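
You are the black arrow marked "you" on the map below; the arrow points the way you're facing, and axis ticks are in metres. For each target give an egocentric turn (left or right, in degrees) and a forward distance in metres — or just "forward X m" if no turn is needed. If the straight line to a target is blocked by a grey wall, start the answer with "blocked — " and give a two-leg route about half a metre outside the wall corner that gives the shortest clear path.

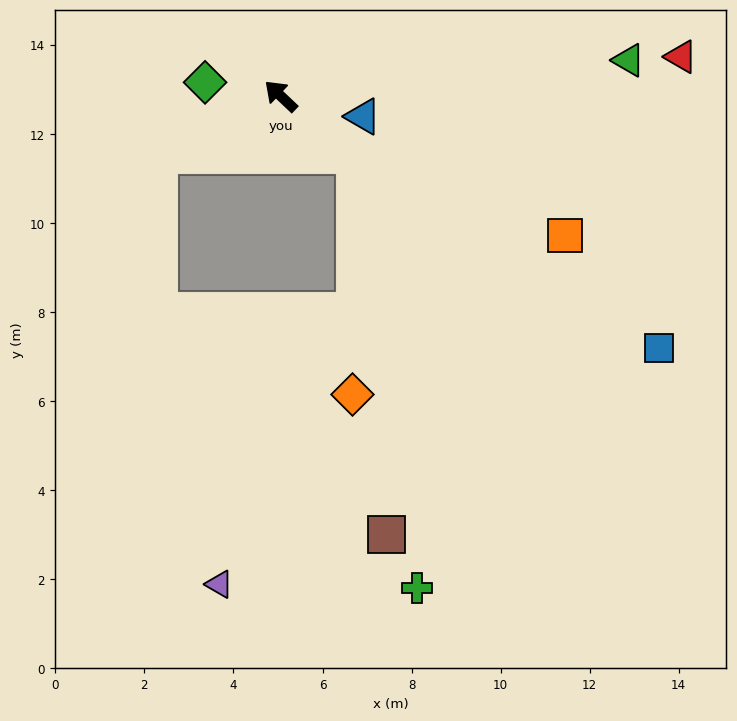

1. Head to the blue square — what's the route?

turn right 170°, forward 10.2 m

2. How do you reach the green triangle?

turn right 131°, forward 7.9 m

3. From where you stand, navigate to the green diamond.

turn left 33°, forward 1.7 m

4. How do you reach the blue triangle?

turn right 150°, forward 1.9 m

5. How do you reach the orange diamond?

blocked — turn right 175°, forward 2.1 m, then turn right 52°, forward 5.4 m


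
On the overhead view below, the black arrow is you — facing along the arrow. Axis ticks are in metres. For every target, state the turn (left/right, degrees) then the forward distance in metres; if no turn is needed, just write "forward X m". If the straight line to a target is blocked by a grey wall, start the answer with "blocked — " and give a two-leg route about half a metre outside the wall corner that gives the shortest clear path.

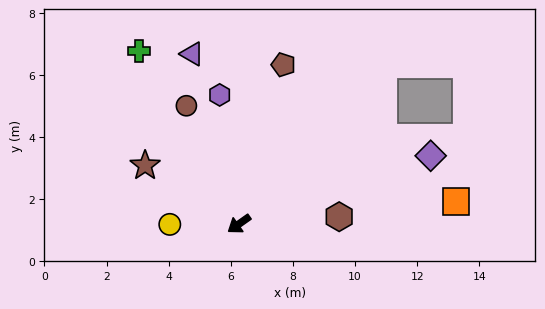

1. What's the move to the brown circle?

turn right 101°, forward 4.2 m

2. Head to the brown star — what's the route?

turn right 67°, forward 3.6 m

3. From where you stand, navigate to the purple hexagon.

turn right 117°, forward 4.2 m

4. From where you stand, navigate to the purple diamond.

turn left 164°, forward 6.6 m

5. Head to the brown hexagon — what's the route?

turn left 149°, forward 3.2 m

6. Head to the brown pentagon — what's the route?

turn right 141°, forward 5.3 m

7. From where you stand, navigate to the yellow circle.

turn right 35°, forward 2.2 m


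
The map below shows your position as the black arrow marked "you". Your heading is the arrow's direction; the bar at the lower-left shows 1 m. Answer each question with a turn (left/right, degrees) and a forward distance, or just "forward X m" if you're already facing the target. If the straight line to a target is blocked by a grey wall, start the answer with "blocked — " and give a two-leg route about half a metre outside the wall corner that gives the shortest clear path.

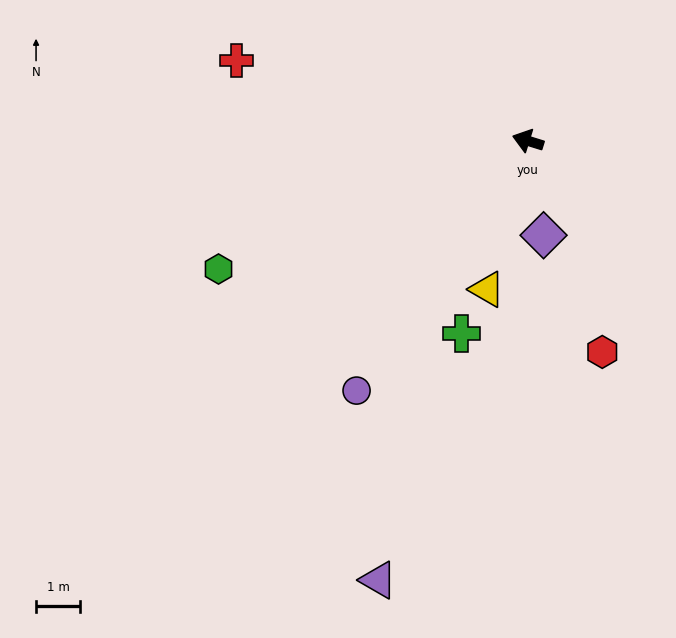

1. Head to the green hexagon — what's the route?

turn left 40°, forward 7.6 m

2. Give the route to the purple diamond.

turn left 117°, forward 2.2 m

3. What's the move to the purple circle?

turn left 73°, forward 6.8 m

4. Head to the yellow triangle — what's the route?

turn left 92°, forward 3.5 m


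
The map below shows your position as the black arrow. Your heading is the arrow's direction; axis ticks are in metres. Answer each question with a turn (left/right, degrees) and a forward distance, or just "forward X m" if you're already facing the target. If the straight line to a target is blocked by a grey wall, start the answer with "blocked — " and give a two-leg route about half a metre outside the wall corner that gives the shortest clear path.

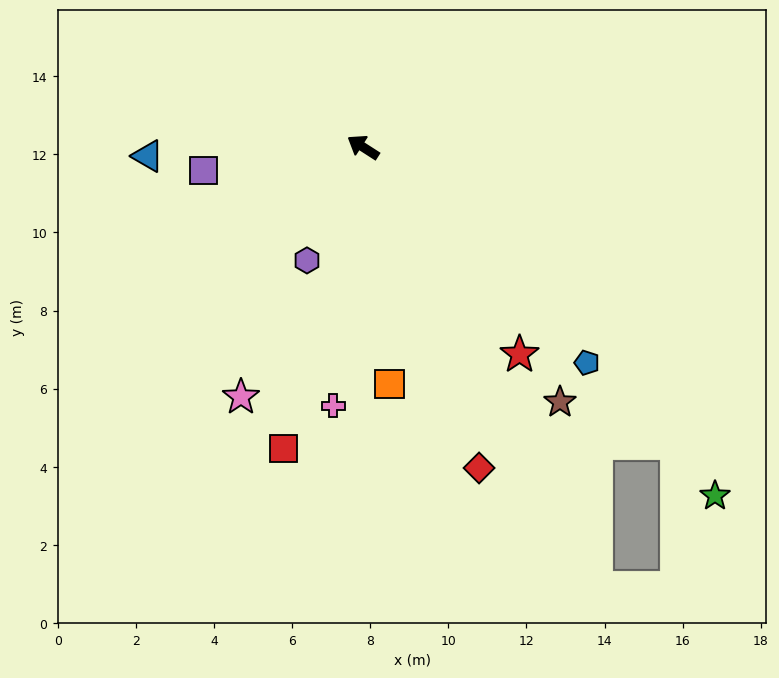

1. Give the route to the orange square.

turn left 129°, forward 6.1 m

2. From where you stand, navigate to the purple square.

turn left 41°, forward 4.1 m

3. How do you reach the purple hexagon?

turn left 96°, forward 3.2 m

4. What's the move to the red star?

turn left 160°, forward 6.7 m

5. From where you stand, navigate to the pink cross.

turn left 116°, forward 6.7 m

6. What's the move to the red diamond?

turn left 143°, forward 8.7 m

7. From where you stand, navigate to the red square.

turn left 108°, forward 8.0 m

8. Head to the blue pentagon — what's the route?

turn left 169°, forward 8.0 m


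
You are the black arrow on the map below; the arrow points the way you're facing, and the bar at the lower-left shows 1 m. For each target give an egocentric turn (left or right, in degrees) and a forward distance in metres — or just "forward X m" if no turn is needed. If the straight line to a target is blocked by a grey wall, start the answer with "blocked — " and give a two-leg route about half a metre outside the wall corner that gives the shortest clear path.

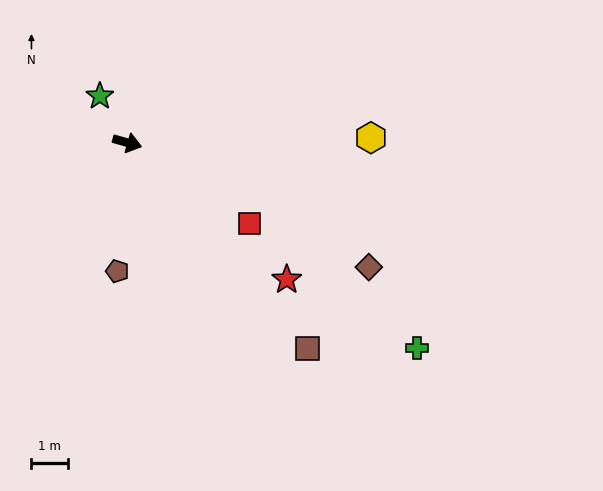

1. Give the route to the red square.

turn right 18°, forward 4.0 m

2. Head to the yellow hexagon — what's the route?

turn left 17°, forward 6.7 m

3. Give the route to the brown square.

turn right 33°, forward 7.5 m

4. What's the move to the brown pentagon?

turn right 79°, forward 3.5 m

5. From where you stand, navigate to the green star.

turn left 136°, forward 1.5 m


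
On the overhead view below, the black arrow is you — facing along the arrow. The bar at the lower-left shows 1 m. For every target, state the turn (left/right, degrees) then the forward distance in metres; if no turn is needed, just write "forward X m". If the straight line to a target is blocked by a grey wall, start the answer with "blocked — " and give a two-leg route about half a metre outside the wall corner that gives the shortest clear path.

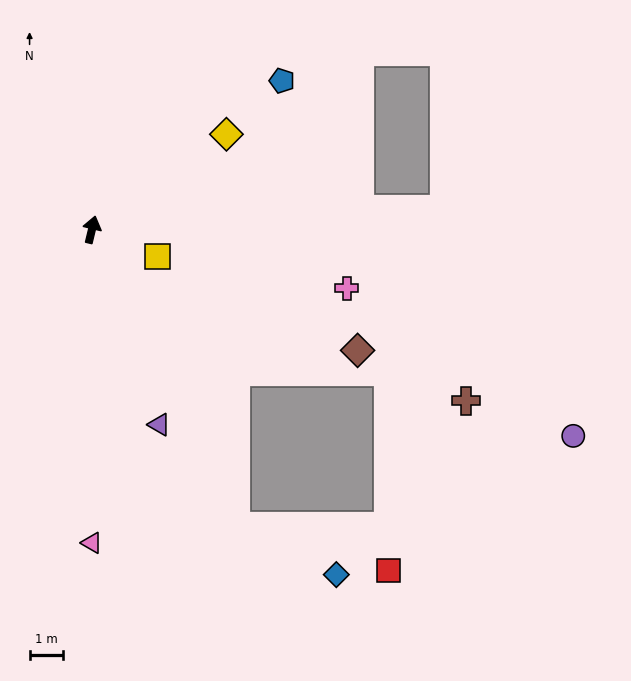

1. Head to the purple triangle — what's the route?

turn right 147°, forward 6.1 m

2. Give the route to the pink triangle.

turn right 166°, forward 9.3 m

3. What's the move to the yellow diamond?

turn right 41°, forward 4.9 m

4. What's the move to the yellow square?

turn right 99°, forward 2.1 m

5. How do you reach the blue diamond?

blocked — turn right 141°, forward 9.8 m, then turn left 39°, forward 3.3 m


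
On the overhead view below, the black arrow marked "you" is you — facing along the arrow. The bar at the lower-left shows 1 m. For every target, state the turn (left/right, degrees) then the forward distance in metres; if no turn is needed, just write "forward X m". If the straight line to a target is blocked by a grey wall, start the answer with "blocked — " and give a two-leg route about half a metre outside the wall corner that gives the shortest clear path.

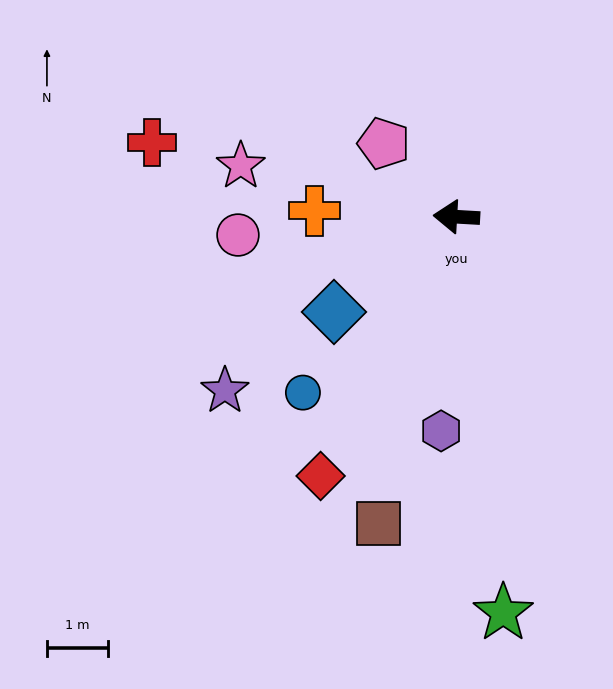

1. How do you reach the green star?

turn left 100°, forward 6.5 m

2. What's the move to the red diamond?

turn left 66°, forward 4.8 m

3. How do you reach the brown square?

turn left 79°, forward 5.2 m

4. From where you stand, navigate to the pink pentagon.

turn right 42°, forward 1.7 m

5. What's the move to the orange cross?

forward 2.3 m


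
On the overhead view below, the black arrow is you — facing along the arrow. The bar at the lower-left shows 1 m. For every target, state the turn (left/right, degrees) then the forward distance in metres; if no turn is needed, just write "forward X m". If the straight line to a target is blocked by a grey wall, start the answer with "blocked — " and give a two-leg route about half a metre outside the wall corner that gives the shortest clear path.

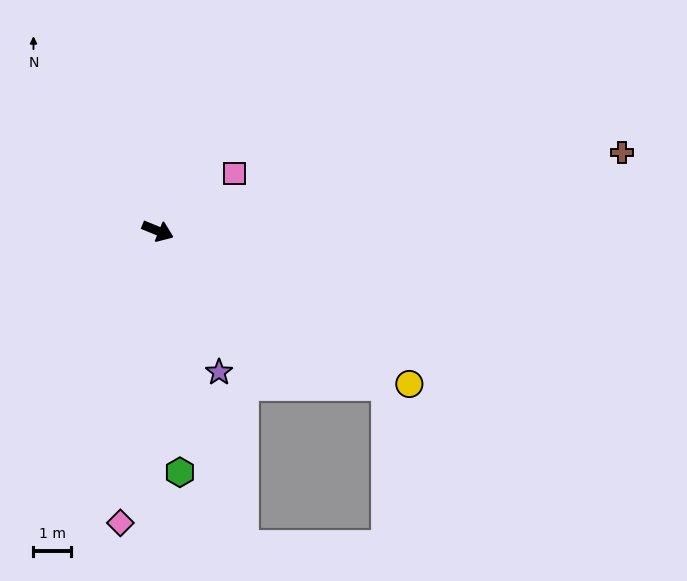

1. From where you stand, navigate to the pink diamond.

turn right 75°, forward 7.9 m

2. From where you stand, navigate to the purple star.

turn right 44°, forward 4.1 m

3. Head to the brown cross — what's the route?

turn left 32°, forward 12.7 m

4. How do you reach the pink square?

turn left 59°, forward 2.6 m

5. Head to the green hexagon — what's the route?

turn right 63°, forward 6.5 m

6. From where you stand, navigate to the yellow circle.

turn right 9°, forward 7.9 m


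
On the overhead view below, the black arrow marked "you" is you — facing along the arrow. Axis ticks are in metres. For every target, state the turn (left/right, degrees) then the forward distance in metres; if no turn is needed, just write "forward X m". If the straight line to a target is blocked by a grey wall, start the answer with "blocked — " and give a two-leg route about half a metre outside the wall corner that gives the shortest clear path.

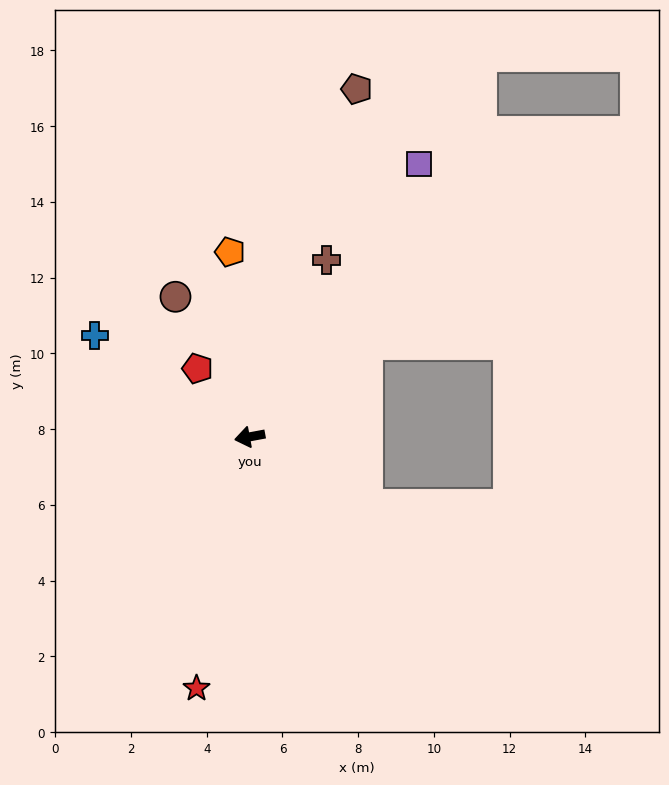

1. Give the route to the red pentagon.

turn right 63°, forward 2.3 m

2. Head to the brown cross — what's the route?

turn right 124°, forward 5.1 m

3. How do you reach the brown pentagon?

turn right 118°, forward 9.6 m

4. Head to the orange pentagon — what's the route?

turn right 94°, forward 4.9 m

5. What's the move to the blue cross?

turn right 44°, forward 4.9 m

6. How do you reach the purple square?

turn right 132°, forward 8.5 m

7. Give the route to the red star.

turn left 68°, forward 6.8 m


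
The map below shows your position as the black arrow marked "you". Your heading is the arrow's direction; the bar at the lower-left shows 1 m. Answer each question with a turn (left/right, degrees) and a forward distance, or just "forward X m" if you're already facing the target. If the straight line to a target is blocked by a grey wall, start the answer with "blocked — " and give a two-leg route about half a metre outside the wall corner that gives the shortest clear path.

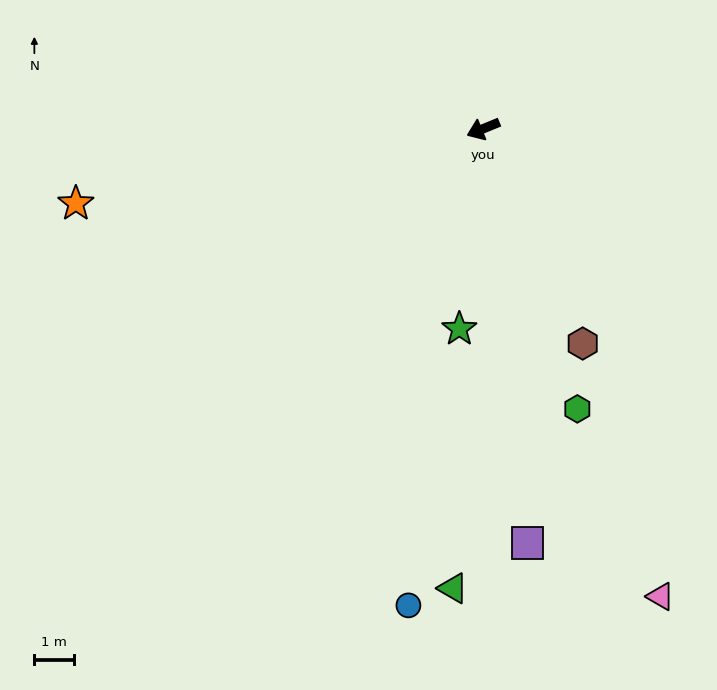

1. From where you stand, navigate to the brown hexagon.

turn left 93°, forward 6.0 m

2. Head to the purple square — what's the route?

turn left 74°, forward 10.6 m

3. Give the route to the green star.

turn left 61°, forward 5.1 m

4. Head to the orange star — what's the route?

turn right 12°, forward 10.5 m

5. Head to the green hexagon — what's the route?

turn left 86°, forward 7.5 m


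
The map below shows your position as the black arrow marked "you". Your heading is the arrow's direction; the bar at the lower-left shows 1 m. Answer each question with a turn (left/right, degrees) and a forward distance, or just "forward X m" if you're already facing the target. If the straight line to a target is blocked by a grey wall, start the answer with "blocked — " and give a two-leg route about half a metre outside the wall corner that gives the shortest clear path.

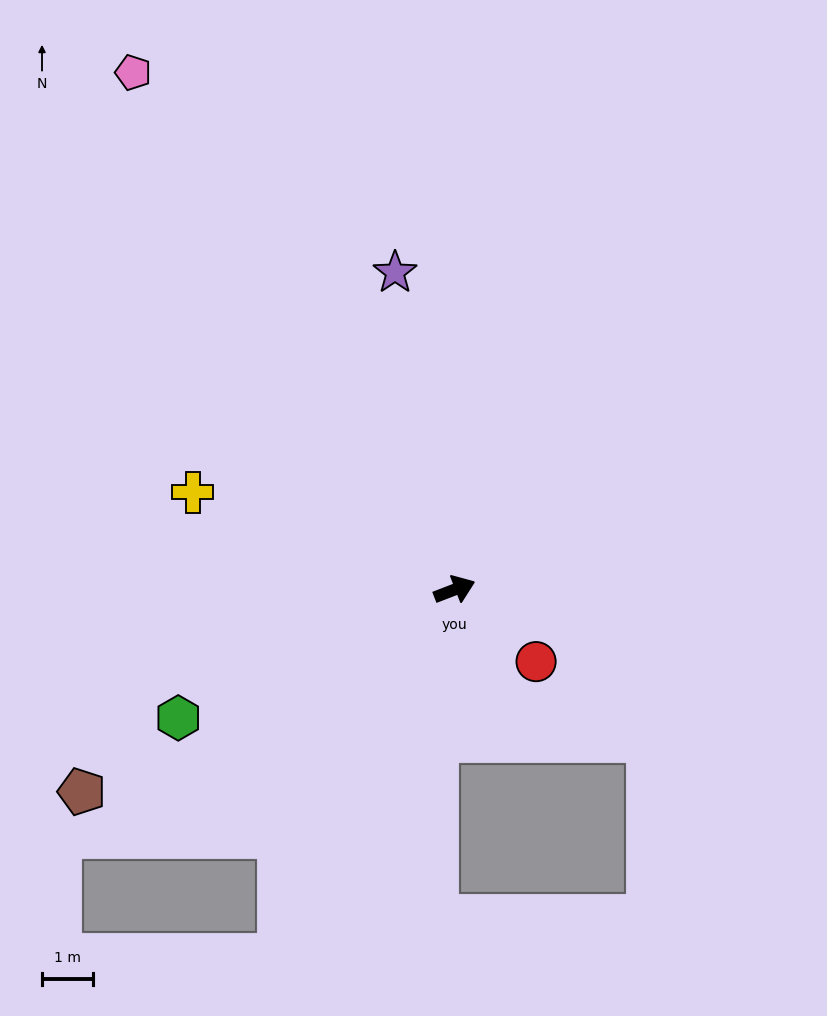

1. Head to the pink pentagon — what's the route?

turn left 101°, forward 11.8 m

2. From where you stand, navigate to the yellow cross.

turn left 139°, forward 5.4 m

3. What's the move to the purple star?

turn left 79°, forward 6.3 m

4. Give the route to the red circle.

turn right 63°, forward 2.1 m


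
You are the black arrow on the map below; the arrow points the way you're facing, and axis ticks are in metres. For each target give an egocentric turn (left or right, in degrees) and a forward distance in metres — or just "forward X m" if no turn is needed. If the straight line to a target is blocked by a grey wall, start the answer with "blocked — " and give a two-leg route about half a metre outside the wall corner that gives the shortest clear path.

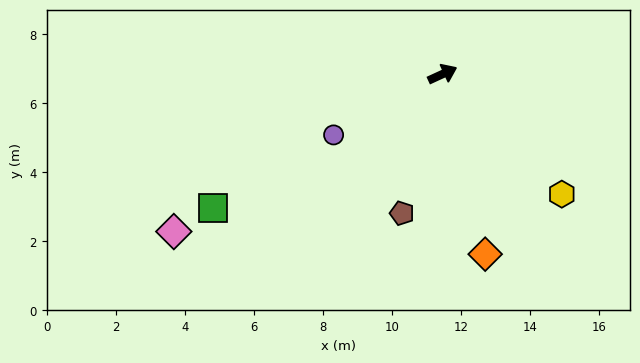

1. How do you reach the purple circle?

turn right 175°, forward 3.6 m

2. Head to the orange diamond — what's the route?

turn right 101°, forward 5.4 m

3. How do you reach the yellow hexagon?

turn right 70°, forward 4.9 m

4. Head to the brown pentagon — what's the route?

turn right 131°, forward 4.2 m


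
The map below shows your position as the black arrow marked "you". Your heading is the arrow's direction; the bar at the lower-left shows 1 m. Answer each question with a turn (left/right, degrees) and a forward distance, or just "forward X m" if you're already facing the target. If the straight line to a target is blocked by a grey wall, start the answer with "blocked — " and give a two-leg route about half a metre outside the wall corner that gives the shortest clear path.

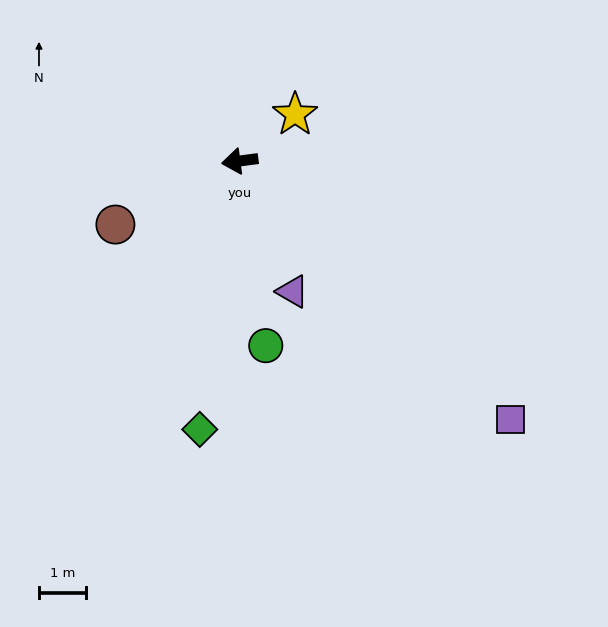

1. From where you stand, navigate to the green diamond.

turn left 74°, forward 5.7 m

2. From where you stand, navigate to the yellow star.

turn right 147°, forward 1.5 m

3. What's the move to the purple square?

turn left 129°, forward 7.9 m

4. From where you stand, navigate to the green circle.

turn left 91°, forward 3.9 m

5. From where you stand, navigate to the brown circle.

turn left 20°, forward 2.9 m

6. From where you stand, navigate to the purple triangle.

turn left 105°, forward 3.0 m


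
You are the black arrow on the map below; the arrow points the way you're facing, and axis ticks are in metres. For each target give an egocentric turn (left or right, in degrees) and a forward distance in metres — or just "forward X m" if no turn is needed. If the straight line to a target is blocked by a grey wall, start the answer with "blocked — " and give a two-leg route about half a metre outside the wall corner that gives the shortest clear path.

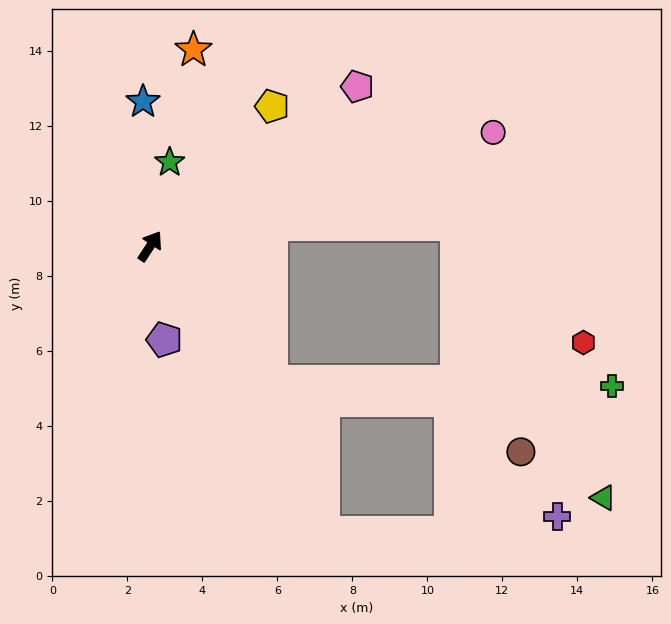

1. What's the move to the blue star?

turn left 36°, forward 3.9 m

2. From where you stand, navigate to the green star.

turn left 20°, forward 2.3 m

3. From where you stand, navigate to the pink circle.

turn right 39°, forward 9.6 m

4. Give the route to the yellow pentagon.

turn right 8°, forward 4.9 m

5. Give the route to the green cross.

blocked — turn right 105°, forward 4.8 m, then turn left 47°, forward 9.1 m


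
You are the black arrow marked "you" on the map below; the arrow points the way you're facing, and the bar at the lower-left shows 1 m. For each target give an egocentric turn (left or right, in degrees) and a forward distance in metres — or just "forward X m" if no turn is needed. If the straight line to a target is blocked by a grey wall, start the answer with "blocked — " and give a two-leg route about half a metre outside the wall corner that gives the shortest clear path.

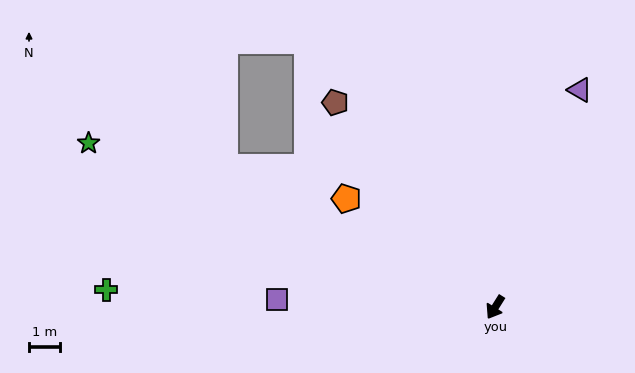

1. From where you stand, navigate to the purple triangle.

turn right 169°, forward 7.5 m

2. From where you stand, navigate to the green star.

turn right 80°, forward 14.1 m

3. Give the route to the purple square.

turn right 60°, forward 7.0 m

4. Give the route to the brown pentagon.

turn right 110°, forward 8.4 m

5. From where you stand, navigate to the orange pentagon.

turn right 94°, forward 5.9 m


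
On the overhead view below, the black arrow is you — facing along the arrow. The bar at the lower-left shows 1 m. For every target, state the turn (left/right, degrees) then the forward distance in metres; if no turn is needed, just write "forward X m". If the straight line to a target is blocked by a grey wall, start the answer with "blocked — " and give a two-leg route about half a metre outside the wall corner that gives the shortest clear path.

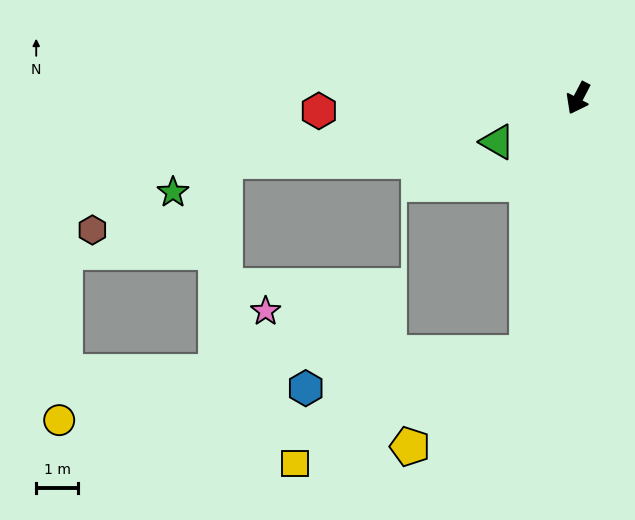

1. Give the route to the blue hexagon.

blocked — turn left 16°, forward 6.2 m, then turn right 69°, forward 5.4 m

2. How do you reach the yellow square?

blocked — turn left 16°, forward 6.2 m, then turn right 53°, forward 6.2 m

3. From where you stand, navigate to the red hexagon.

turn right 60°, forward 6.2 m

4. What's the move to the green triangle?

turn right 34°, forward 2.2 m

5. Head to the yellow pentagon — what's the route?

blocked — turn left 16°, forward 6.2 m, then turn right 40°, forward 3.6 m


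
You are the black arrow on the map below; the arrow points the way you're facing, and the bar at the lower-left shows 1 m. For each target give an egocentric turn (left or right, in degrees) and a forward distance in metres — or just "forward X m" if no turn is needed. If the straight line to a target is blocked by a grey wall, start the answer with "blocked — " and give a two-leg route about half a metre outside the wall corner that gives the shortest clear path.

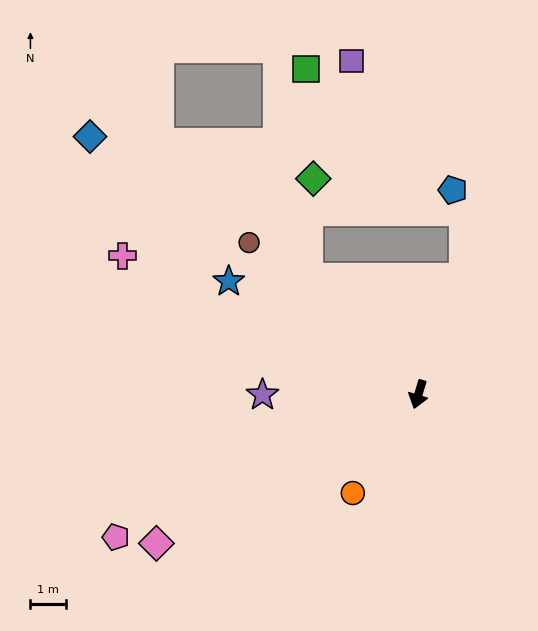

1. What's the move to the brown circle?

turn right 115°, forward 6.4 m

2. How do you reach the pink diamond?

turn right 44°, forward 8.5 m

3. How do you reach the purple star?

turn right 73°, forward 4.4 m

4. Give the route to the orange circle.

turn right 17°, forward 3.3 m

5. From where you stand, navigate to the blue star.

turn right 104°, forward 6.2 m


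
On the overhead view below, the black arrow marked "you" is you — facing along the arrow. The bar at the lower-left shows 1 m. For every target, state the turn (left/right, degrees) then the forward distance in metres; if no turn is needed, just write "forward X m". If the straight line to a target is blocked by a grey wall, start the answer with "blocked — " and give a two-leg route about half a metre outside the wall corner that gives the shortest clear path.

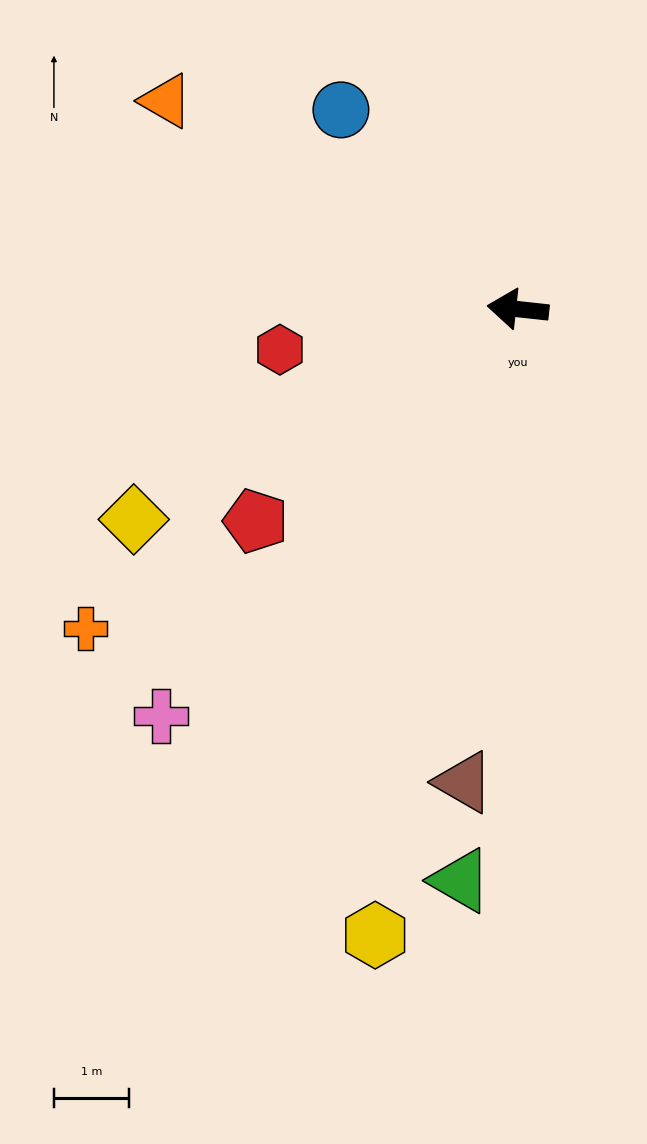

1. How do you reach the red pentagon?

turn left 45°, forward 4.5 m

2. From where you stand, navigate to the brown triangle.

turn left 90°, forward 6.3 m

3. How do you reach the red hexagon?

turn left 16°, forward 3.2 m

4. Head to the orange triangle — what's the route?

turn right 24°, forward 5.5 m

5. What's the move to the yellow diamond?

turn left 35°, forward 5.8 m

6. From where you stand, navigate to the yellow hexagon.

turn left 83°, forward 8.6 m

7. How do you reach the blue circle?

turn right 42°, forward 3.6 m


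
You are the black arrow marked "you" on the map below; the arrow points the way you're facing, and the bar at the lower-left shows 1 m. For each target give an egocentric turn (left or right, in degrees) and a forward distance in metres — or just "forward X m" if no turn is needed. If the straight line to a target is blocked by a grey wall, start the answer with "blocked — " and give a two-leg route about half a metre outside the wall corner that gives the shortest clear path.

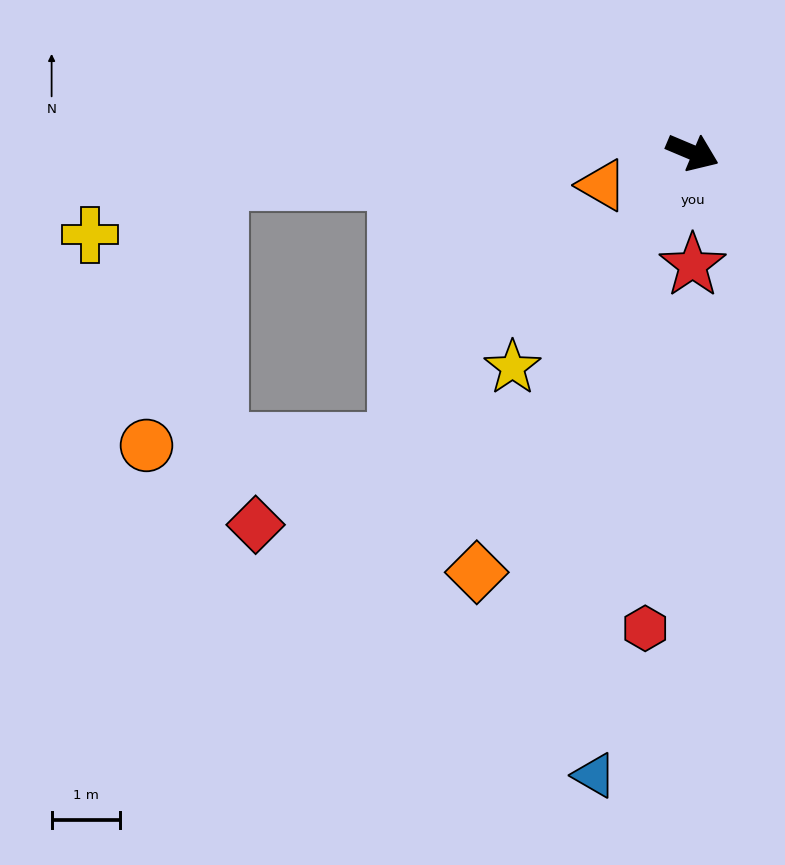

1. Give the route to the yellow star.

turn right 107°, forward 4.1 m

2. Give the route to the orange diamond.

turn right 94°, forward 6.9 m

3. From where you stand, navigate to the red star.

turn right 67°, forward 1.7 m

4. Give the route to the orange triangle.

turn right 137°, forward 1.4 m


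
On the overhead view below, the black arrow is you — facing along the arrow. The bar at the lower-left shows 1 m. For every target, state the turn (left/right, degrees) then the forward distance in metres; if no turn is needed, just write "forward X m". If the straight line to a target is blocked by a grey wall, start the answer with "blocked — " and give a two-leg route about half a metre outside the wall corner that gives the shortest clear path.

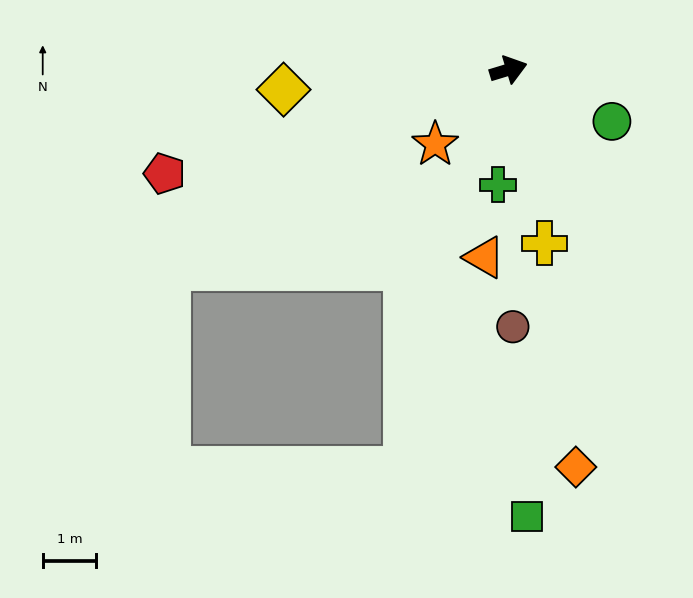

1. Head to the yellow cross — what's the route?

turn right 95°, forward 3.3 m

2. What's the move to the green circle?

turn right 43°, forward 2.2 m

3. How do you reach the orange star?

turn right 151°, forward 2.0 m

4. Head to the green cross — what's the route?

turn right 112°, forward 2.2 m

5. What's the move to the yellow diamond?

turn left 168°, forward 4.2 m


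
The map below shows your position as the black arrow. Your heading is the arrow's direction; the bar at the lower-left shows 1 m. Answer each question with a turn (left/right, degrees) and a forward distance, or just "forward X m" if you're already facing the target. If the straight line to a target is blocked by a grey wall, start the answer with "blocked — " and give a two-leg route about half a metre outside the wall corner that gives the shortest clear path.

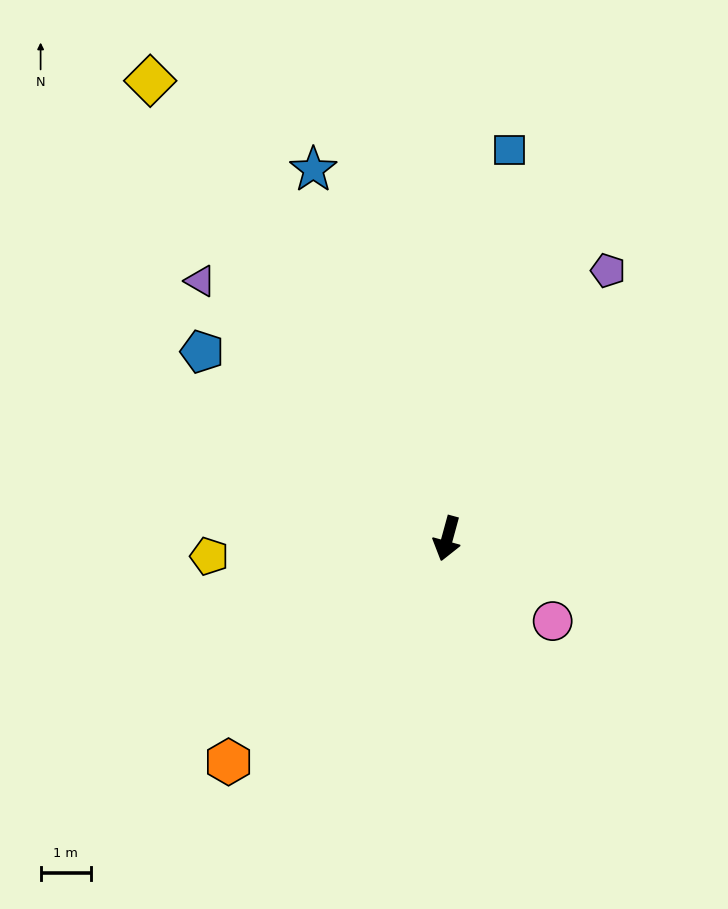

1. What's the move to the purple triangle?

turn right 121°, forward 7.1 m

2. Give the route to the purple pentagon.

turn left 164°, forward 6.2 m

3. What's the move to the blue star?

turn right 145°, forward 7.8 m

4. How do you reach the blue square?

turn right 174°, forward 7.8 m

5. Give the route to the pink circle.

turn left 67°, forward 2.6 m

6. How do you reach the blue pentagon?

turn right 112°, forward 6.1 m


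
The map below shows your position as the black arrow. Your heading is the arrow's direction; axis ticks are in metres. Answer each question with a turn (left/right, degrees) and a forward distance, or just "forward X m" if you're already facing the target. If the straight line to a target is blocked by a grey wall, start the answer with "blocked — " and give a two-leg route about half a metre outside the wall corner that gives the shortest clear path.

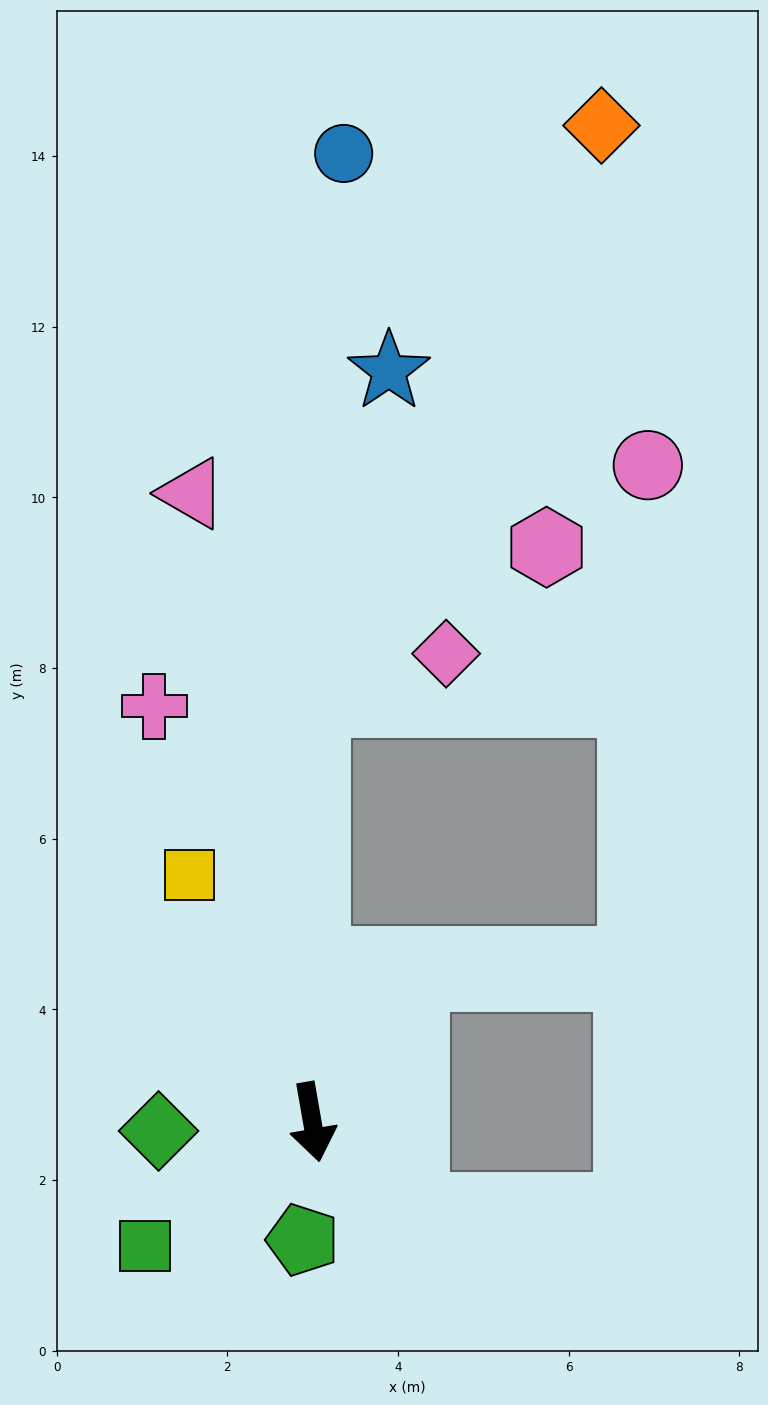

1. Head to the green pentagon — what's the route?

turn right 15°, forward 1.4 m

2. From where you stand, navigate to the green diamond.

turn right 97°, forward 1.8 m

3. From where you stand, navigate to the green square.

turn right 63°, forward 2.4 m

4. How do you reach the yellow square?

turn right 164°, forward 3.2 m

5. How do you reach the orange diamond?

blocked — turn left 170°, forward 4.9 m, then turn right 27°, forward 7.5 m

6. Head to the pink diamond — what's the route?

blocked — turn left 170°, forward 4.9 m, then turn right 70°, forward 1.7 m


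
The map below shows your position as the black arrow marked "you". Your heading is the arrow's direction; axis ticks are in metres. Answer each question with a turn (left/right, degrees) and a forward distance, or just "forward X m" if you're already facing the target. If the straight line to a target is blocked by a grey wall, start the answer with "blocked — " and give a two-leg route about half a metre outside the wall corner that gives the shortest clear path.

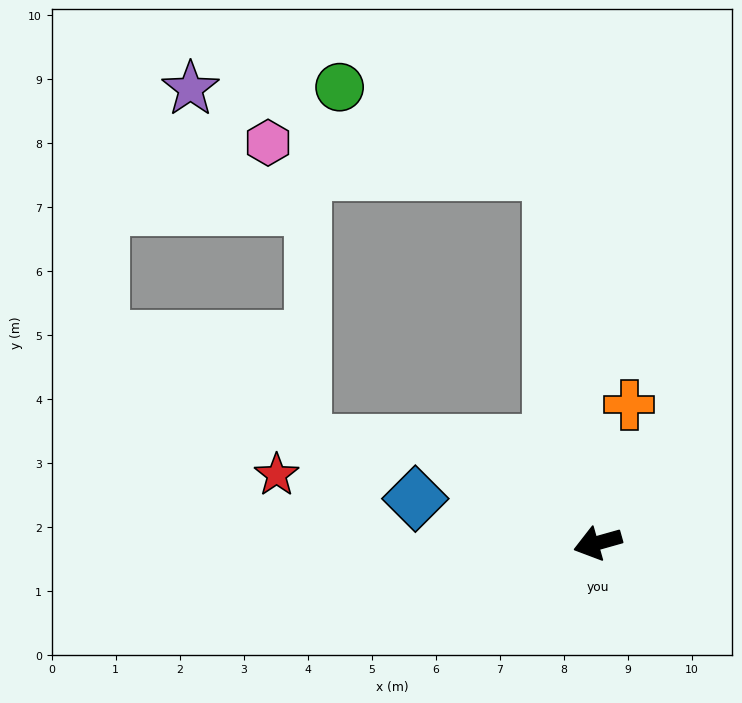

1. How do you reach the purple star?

blocked — turn right 98°, forward 5.8 m, then turn left 69°, forward 5.8 m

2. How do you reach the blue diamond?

turn right 29°, forward 2.9 m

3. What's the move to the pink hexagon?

blocked — turn right 98°, forward 5.8 m, then turn left 76°, forward 4.4 m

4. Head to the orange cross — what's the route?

turn right 119°, forward 2.2 m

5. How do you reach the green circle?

blocked — turn right 98°, forward 5.8 m, then turn left 60°, forward 3.6 m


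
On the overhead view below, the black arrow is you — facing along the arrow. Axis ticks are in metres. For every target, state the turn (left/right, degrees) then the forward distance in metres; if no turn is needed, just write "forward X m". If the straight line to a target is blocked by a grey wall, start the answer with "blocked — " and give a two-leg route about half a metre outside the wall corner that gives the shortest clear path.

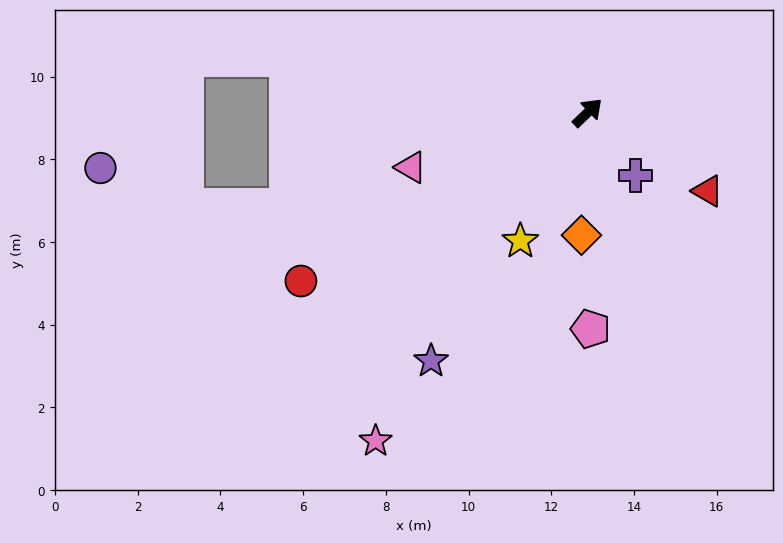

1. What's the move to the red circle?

turn left 167°, forward 8.0 m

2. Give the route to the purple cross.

turn right 97°, forward 1.9 m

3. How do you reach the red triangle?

turn right 77°, forward 3.5 m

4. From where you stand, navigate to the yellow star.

turn right 162°, forward 3.5 m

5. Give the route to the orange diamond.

turn right 137°, forward 3.0 m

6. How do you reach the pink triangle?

turn left 153°, forward 4.5 m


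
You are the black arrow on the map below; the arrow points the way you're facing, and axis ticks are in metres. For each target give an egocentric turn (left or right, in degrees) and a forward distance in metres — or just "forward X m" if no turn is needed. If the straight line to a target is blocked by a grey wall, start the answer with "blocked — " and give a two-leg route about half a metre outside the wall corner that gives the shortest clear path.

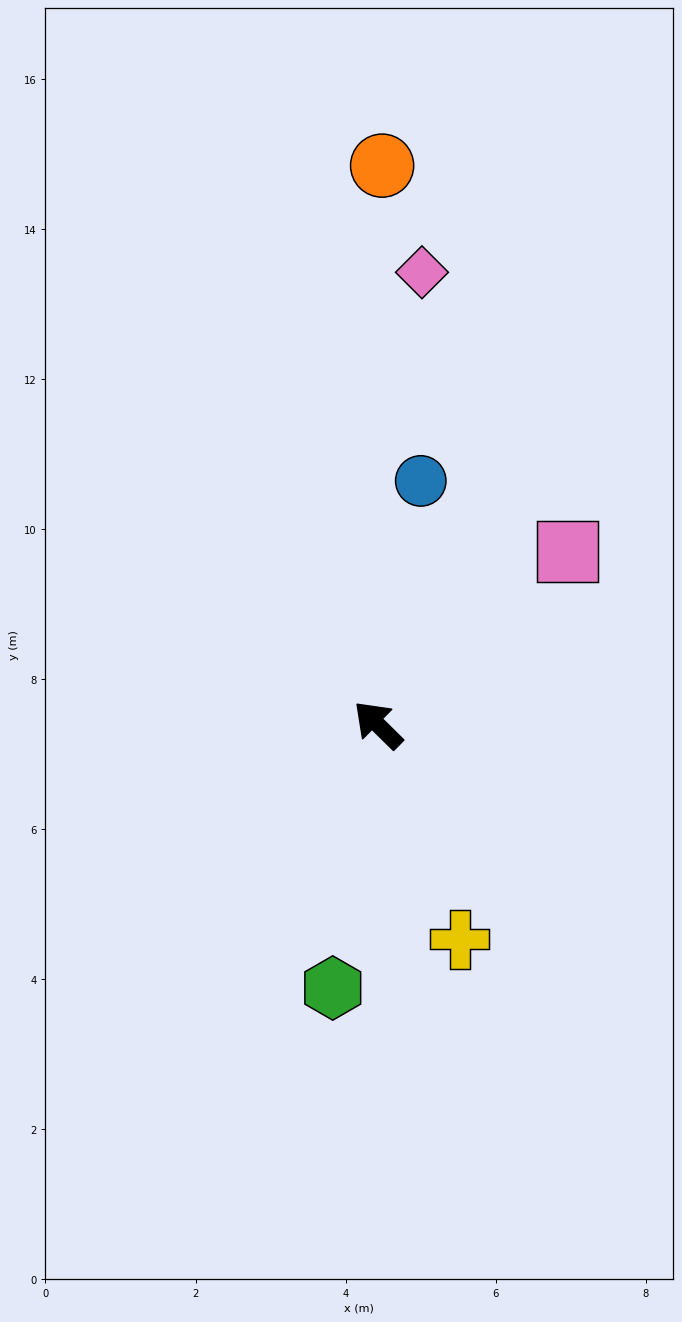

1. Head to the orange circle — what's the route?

turn right 46°, forward 7.5 m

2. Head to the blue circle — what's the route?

turn right 55°, forward 3.3 m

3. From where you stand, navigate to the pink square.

turn right 93°, forward 3.4 m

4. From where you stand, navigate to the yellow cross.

turn left 155°, forward 3.1 m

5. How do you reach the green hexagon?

turn left 125°, forward 3.6 m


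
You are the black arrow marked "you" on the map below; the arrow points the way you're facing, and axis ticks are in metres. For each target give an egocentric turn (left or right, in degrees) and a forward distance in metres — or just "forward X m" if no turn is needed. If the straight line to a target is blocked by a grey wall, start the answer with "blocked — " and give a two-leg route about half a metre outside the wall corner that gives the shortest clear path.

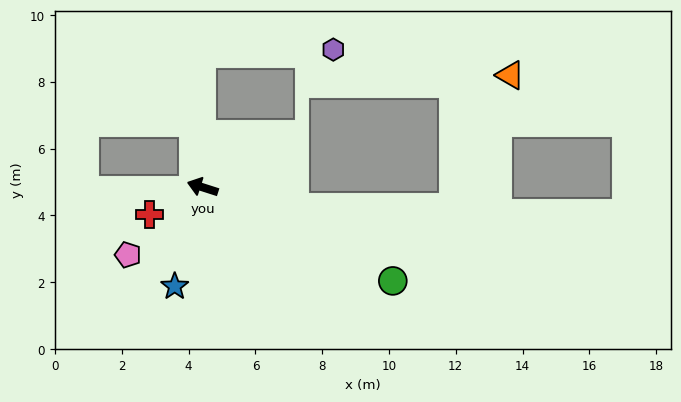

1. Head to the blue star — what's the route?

turn left 92°, forward 3.1 m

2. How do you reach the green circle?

turn left 172°, forward 6.3 m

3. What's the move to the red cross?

turn left 45°, forward 1.8 m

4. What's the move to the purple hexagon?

blocked — turn right 72°, forward 4.0 m, then turn right 88°, forward 3.9 m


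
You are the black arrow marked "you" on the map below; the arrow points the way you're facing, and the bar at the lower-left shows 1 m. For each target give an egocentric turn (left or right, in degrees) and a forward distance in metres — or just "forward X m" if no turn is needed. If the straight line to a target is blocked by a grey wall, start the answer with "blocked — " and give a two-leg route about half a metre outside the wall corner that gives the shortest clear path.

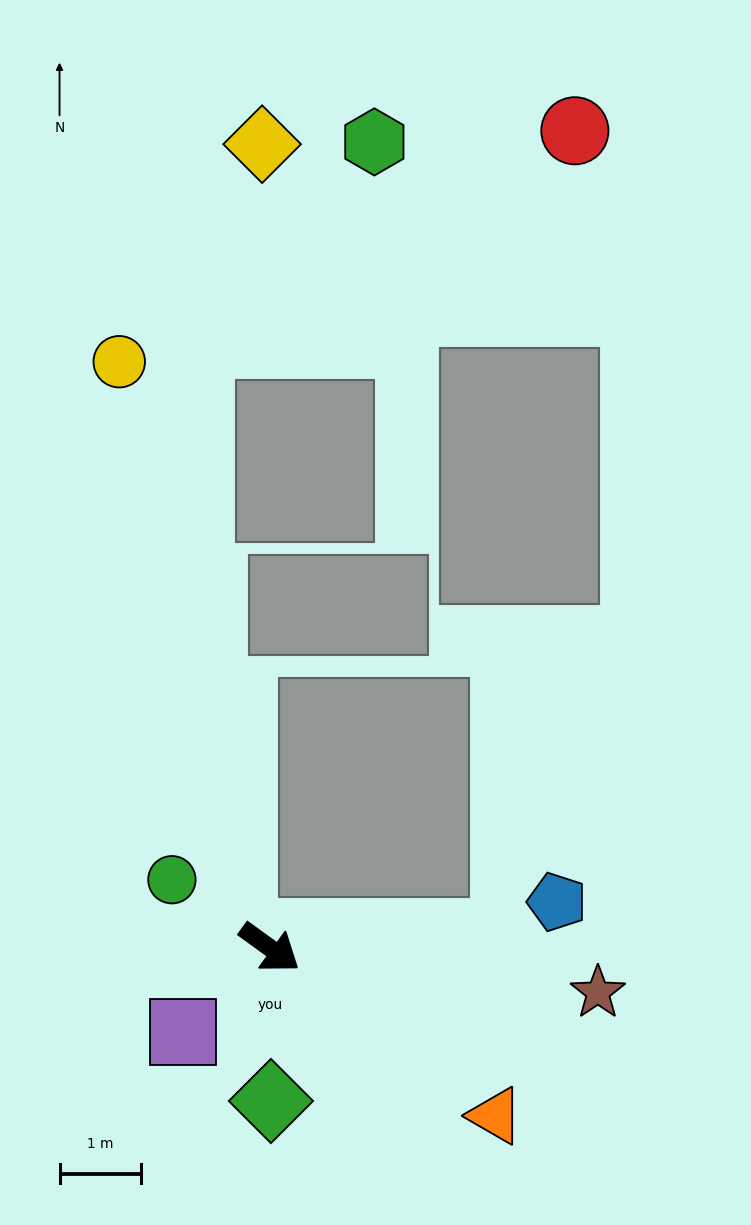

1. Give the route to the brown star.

turn left 28°, forward 4.1 m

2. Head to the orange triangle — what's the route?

forward 3.5 m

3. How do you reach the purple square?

turn right 100°, forward 1.5 m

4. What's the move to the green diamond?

turn right 54°, forward 1.9 m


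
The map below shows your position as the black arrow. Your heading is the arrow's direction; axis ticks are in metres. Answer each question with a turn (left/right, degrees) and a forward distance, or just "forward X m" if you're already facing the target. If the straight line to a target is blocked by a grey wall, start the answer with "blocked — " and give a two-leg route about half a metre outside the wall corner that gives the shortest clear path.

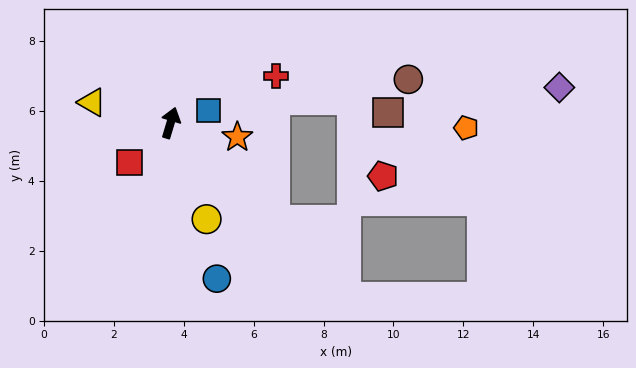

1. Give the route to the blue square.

turn right 56°, forward 1.1 m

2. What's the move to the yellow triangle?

turn left 92°, forward 2.3 m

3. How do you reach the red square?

turn left 151°, forward 1.6 m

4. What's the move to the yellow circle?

turn right 143°, forward 2.9 m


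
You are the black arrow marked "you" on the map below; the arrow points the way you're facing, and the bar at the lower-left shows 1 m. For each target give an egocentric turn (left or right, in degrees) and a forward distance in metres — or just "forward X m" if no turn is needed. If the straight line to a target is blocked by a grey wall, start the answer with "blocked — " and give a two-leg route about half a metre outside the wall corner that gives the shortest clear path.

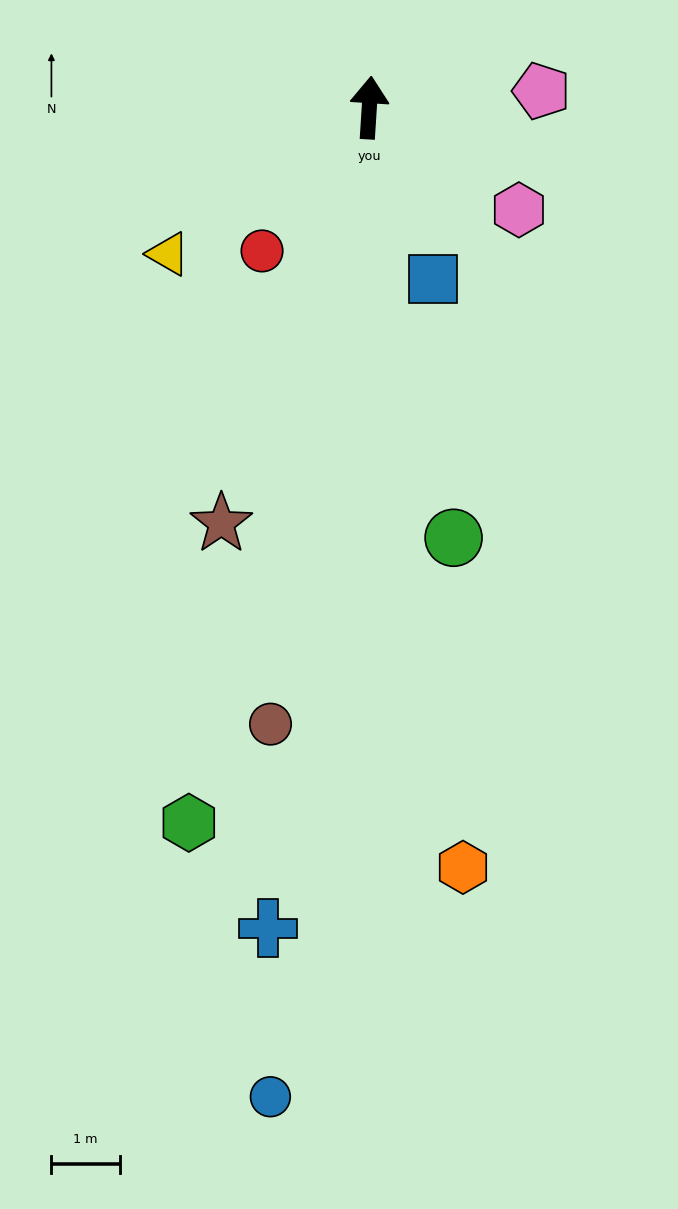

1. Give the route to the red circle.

turn left 147°, forward 2.6 m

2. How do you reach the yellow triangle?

turn left 130°, forward 3.6 m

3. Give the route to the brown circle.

turn left 175°, forward 9.1 m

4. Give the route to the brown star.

turn left 164°, forward 6.4 m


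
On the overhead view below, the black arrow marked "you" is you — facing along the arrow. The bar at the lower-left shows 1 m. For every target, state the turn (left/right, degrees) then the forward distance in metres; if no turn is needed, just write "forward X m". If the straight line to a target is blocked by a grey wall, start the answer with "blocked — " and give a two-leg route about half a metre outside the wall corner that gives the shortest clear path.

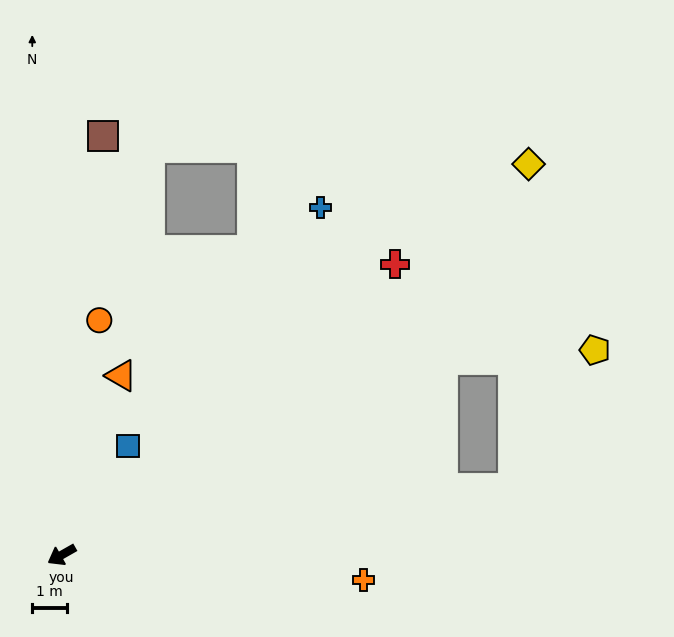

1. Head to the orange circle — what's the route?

turn right 129°, forward 6.8 m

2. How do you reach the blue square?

turn right 151°, forward 3.6 m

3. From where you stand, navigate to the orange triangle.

turn right 138°, forward 5.4 m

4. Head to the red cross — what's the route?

turn right 169°, forward 12.6 m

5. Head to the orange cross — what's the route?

turn left 146°, forward 8.6 m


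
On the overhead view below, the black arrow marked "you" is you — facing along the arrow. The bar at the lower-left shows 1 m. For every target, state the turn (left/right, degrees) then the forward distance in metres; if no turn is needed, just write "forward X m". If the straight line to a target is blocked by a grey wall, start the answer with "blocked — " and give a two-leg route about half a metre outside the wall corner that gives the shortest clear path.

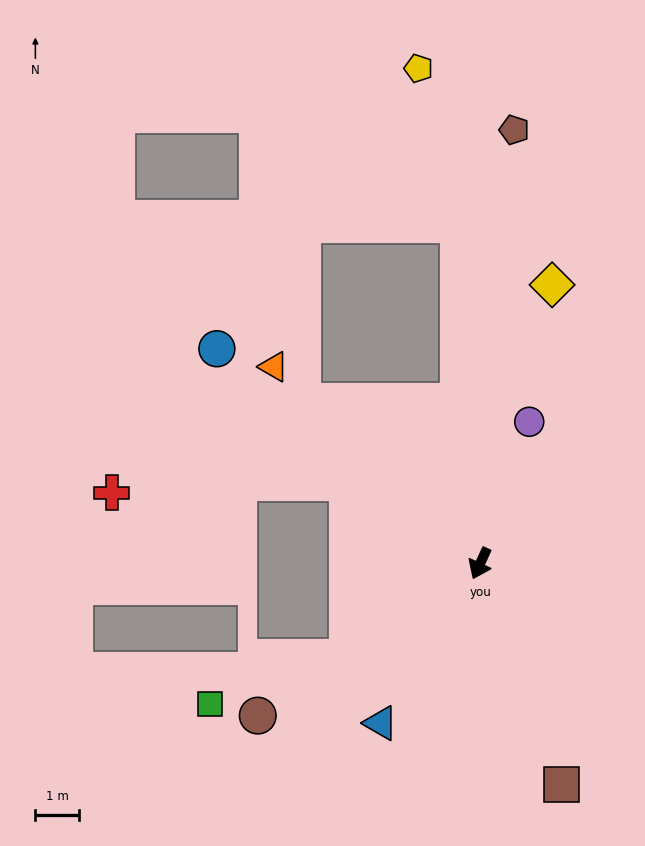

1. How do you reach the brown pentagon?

turn right 160°, forward 10.1 m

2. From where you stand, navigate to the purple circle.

turn right 174°, forward 3.5 m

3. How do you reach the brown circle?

turn right 31°, forward 6.2 m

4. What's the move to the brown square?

turn left 45°, forward 5.5 m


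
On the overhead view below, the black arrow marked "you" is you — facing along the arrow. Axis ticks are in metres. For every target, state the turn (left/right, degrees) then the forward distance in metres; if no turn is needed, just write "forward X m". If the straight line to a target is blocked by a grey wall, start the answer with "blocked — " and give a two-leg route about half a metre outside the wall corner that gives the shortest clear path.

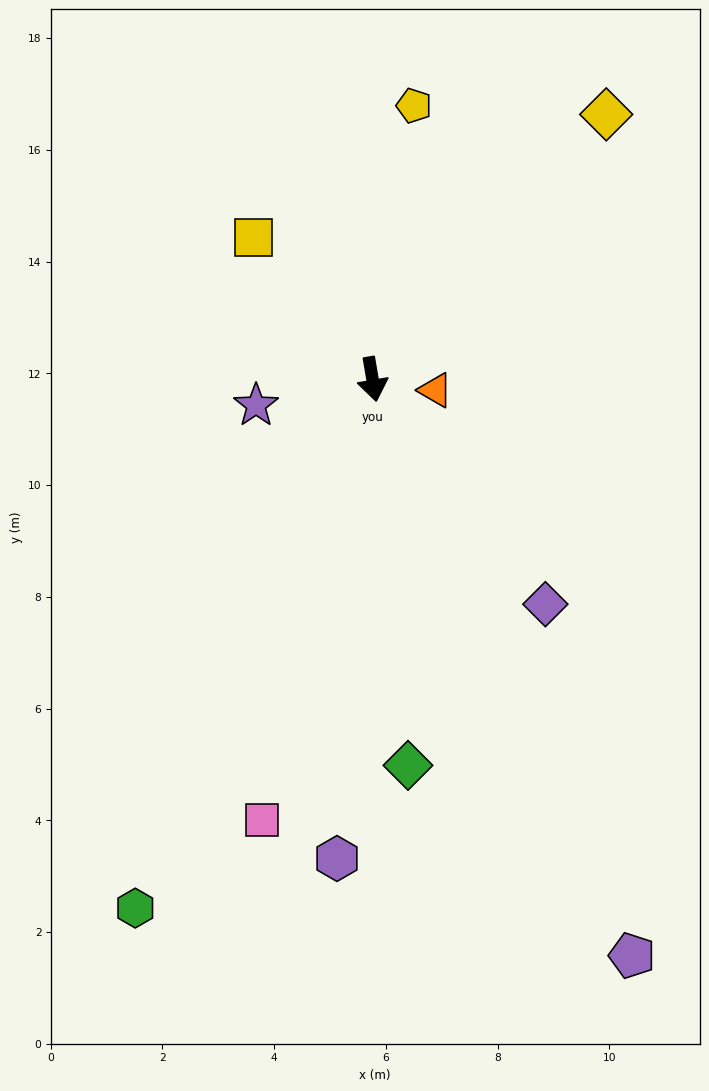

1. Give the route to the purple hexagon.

turn right 14°, forward 8.6 m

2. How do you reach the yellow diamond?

turn left 129°, forward 6.3 m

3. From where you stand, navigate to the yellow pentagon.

turn left 162°, forward 5.0 m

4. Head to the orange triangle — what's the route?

turn left 70°, forward 1.1 m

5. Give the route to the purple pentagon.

turn left 15°, forward 11.3 m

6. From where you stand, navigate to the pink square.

turn right 24°, forward 8.1 m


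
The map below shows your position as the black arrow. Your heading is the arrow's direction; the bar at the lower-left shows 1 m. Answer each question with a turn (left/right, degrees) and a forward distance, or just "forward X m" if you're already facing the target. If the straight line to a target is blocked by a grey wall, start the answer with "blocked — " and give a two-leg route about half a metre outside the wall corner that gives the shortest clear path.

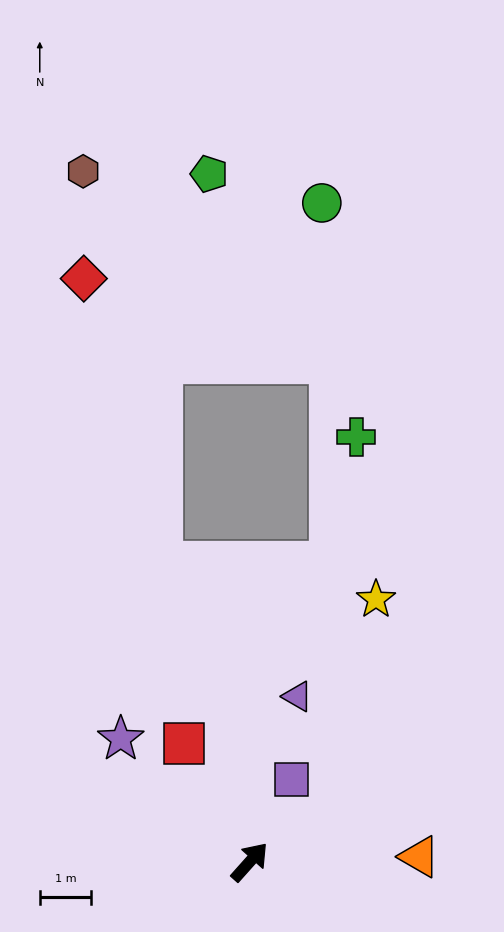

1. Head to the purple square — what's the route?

turn left 15°, forward 1.8 m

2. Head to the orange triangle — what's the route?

turn right 47°, forward 3.3 m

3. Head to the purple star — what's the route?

turn left 88°, forward 3.5 m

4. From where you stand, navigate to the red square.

turn left 71°, forward 2.6 m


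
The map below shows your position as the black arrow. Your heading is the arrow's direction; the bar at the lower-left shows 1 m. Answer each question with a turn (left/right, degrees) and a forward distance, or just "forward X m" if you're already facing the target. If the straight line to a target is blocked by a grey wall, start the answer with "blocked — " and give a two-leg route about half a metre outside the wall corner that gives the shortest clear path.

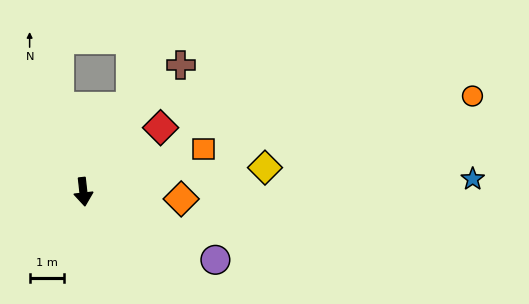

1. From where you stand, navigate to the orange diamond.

turn left 80°, forward 2.9 m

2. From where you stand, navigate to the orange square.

turn left 103°, forward 3.7 m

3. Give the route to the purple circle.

turn left 56°, forward 4.3 m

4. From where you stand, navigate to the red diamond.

turn left 123°, forward 2.9 m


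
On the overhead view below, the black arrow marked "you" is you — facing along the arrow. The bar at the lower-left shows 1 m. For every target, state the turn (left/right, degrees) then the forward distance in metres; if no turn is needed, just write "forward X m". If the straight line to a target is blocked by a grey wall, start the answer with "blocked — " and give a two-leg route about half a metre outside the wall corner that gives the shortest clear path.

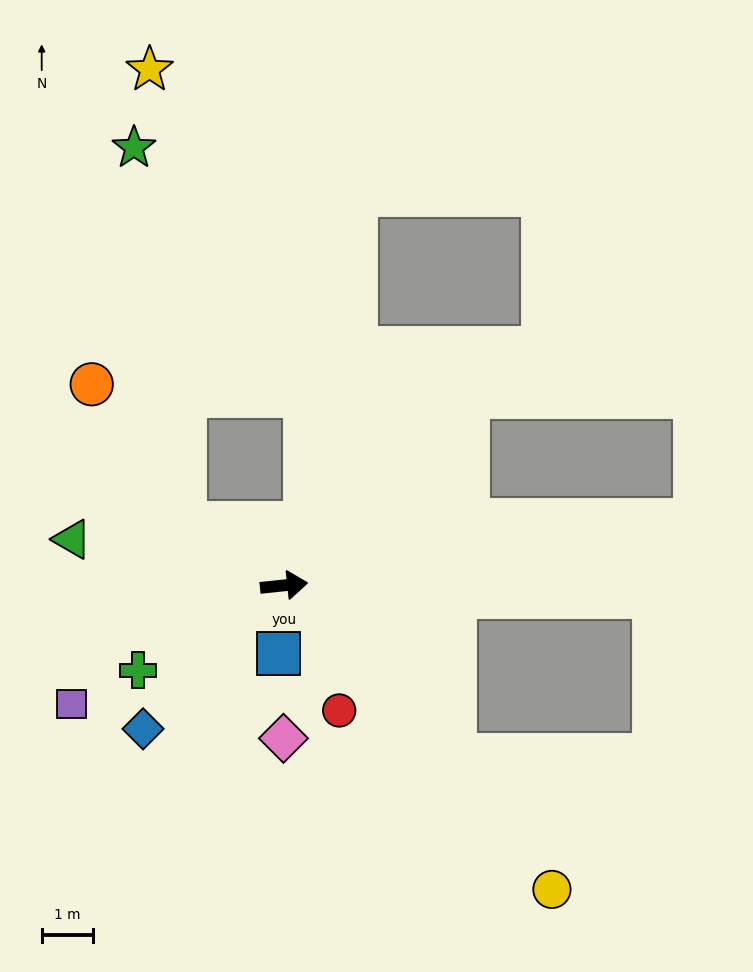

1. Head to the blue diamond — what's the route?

turn right 141°, forward 3.9 m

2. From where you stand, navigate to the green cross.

turn right 156°, forward 3.3 m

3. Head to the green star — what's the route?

blocked — turn left 142°, forward 2.3 m, then turn right 50°, forward 7.4 m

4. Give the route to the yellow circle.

turn right 55°, forward 7.9 m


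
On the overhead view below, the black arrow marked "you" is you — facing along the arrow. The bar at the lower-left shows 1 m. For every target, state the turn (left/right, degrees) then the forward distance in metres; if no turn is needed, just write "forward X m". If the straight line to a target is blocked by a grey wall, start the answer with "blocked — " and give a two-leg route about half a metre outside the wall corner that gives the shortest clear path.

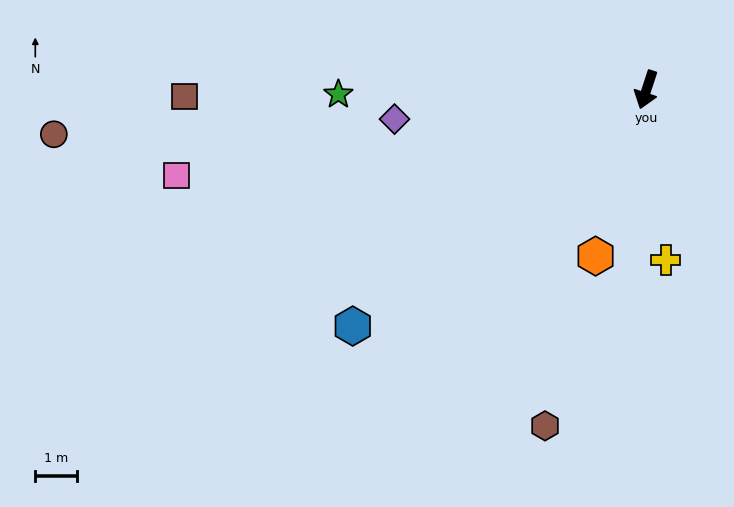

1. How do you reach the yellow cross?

turn left 25°, forward 4.1 m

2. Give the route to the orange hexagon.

forward 4.1 m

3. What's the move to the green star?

turn right 71°, forward 7.3 m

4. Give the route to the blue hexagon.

turn right 33°, forward 9.0 m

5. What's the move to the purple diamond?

turn right 65°, forward 6.0 m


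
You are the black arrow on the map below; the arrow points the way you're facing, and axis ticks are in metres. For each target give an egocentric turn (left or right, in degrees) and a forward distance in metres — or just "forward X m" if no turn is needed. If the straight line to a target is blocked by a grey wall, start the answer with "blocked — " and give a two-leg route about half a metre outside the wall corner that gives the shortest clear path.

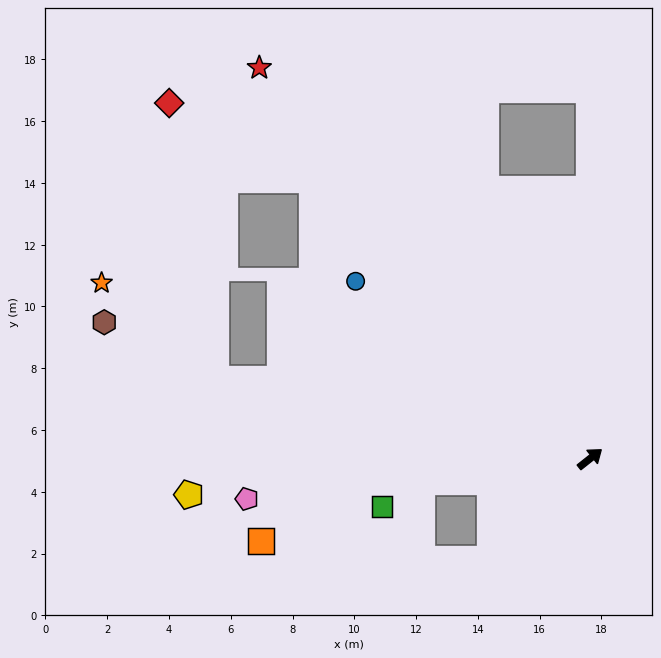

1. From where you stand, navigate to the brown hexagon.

blocked — turn left 130°, forward 12.4 m, then turn right 15°, forward 4.1 m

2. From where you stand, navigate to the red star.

turn left 92°, forward 16.6 m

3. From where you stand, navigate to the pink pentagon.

turn left 148°, forward 11.2 m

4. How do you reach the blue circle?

turn left 104°, forward 9.5 m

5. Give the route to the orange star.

blocked — turn left 130°, forward 12.4 m, then turn right 28°, forward 4.9 m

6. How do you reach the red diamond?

blocked — turn left 97°, forward 12.7 m, then turn left 16°, forward 5.3 m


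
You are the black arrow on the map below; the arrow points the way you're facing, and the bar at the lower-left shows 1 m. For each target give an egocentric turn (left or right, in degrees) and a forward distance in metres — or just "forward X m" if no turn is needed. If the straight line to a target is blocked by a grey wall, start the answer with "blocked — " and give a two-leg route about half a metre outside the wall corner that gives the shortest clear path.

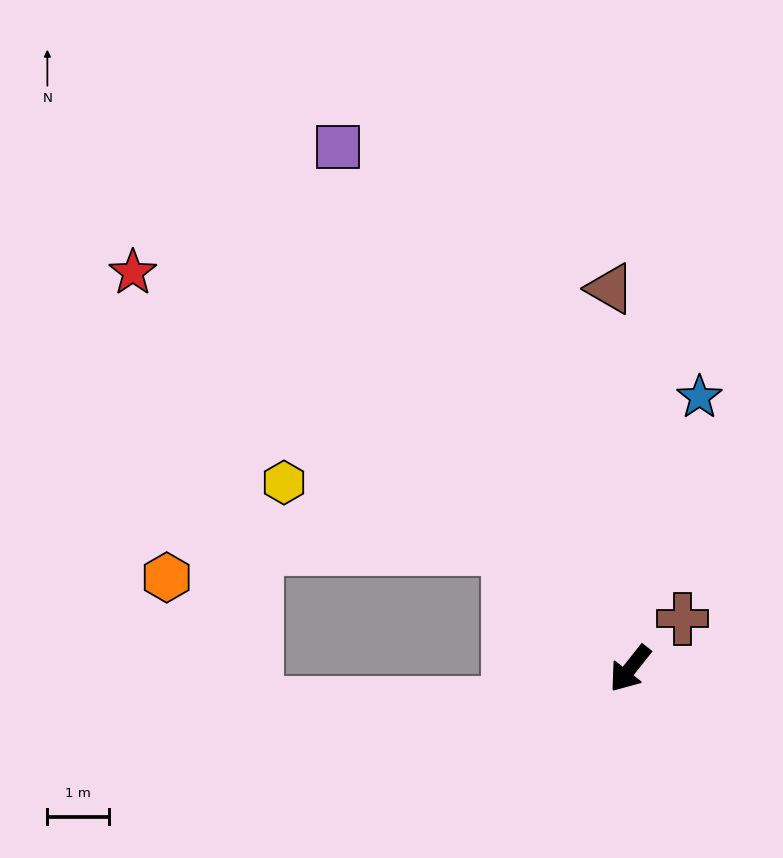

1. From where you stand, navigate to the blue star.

turn right 156°, forward 4.6 m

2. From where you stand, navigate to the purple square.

turn right 112°, forward 9.8 m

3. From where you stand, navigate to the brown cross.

turn left 172°, forward 1.2 m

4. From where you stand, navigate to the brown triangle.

turn right 139°, forward 6.2 m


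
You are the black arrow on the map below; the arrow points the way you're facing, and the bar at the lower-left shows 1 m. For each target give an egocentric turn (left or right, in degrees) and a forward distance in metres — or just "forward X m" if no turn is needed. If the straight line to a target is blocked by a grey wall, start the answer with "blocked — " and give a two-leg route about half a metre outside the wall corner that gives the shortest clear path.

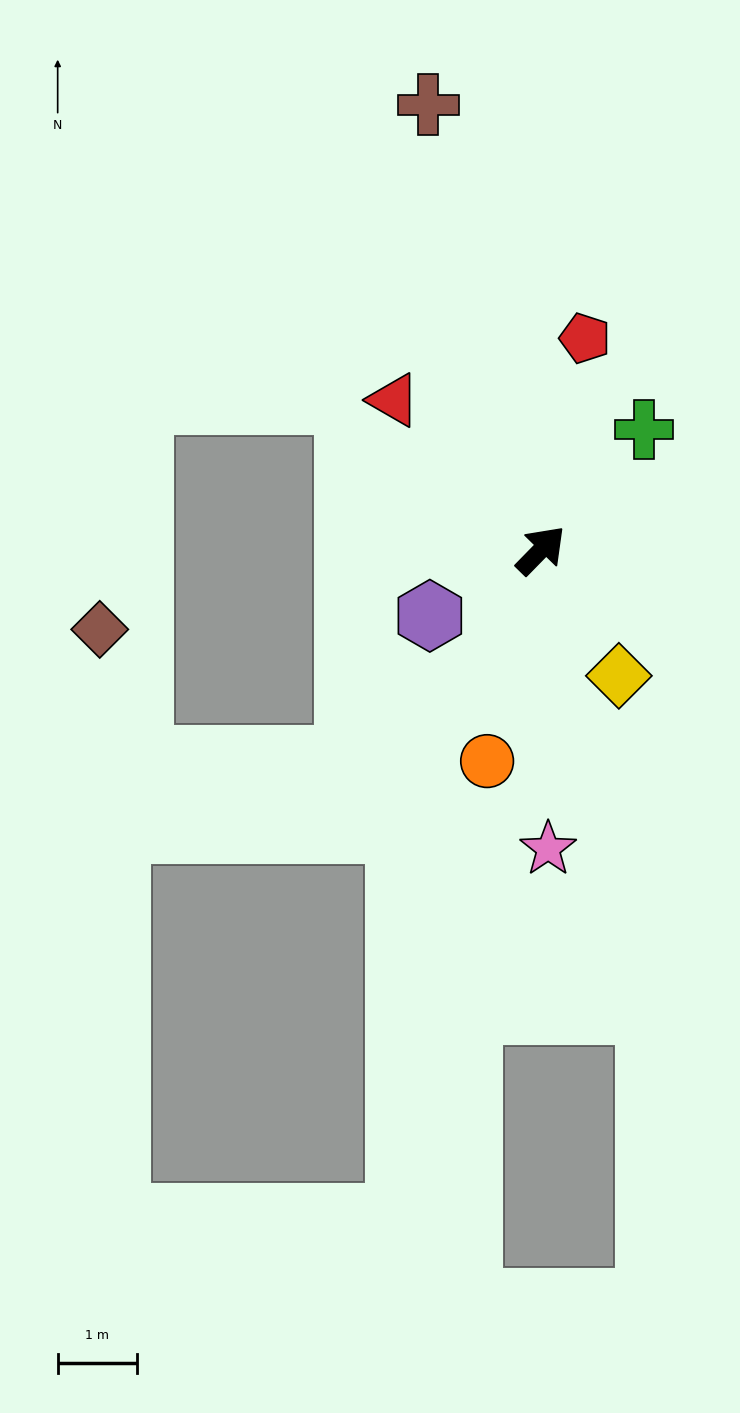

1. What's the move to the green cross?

turn left 4°, forward 2.0 m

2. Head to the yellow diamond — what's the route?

turn right 104°, forward 1.9 m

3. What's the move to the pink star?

turn right 134°, forward 3.8 m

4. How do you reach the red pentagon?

turn left 33°, forward 2.7 m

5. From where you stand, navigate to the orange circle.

turn right 150°, forward 2.7 m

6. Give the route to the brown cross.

turn left 59°, forward 5.8 m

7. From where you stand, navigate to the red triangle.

turn left 89°, forward 2.6 m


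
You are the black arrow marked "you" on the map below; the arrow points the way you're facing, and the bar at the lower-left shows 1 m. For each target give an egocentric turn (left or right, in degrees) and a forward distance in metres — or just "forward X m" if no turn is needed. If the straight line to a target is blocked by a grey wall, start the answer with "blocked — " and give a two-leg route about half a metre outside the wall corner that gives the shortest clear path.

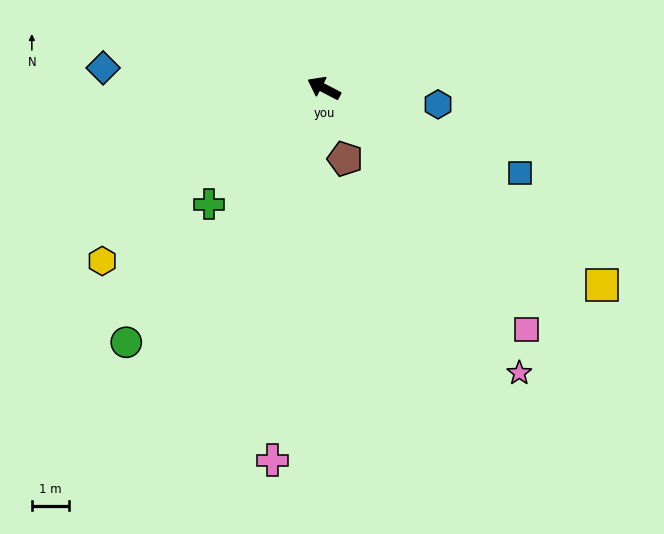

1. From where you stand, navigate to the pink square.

turn left 158°, forward 8.4 m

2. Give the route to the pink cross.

turn left 110°, forward 10.0 m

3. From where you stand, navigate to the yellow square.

turn left 172°, forward 9.1 m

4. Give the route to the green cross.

turn left 73°, forward 4.3 m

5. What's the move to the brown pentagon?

turn left 134°, forward 2.0 m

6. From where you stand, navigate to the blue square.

turn right 176°, forward 5.7 m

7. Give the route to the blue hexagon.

turn right 161°, forward 3.1 m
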